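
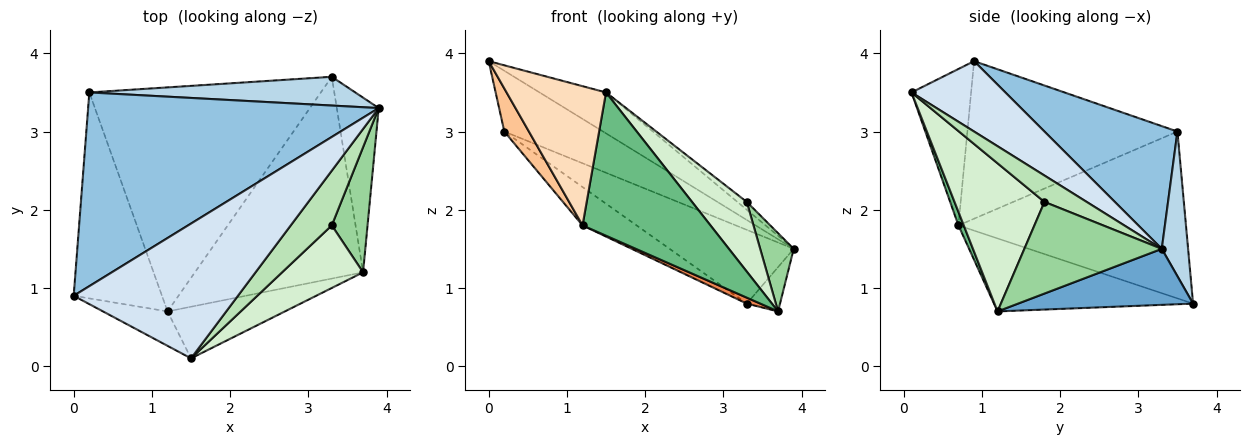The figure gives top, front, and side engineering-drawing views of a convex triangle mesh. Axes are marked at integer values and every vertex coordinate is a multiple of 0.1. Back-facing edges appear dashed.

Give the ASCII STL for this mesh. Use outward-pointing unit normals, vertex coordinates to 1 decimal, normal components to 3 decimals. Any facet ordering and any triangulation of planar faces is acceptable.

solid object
 facet normal 0.791 0.150 -0.592
  outer loop
   vertex 3.3 3.7 0.8
   vertex 3.9 3.3 1.5
   vertex 3.7 1.2 0.7
  endloop
 endfacet
 facet normal 0.374 0.278 0.885
  outer loop
   vertex 0.2 3.5 3.0
   vertex 0.0 0.9 3.9
   vertex 3.9 3.3 1.5
  endloop
 endfacet
 facet normal 0.194 0.914 0.356
  outer loop
   vertex 0.2 3.5 3.0
   vertex 3.9 3.3 1.5
   vertex 3.3 3.7 0.8
  endloop
 endfacet
 facet normal 0.379 0.269 0.885
  outer loop
   vertex 1.5 0.1 3.5
   vertex 3.9 3.3 1.5
   vertex 0.0 0.9 3.9
  endloop
 endfacet
 facet normal -0.398 -0.027 -0.917
  outer loop
   vertex 1.2 0.7 1.8
   vertex 3.3 3.7 0.8
   vertex 3.7 1.2 0.7
  endloop
 endfacet
 facet normal -0.579 0.138 -0.804
  outer loop
   vertex 1.2 0.7 1.8
   vertex 0.2 3.5 3.0
   vertex 3.3 3.7 0.8
  endloop
 endfacet
 facet normal -0.868 -0.102 -0.486
  outer loop
   vertex 1.2 0.7 1.8
   vertex 0.0 0.9 3.9
   vertex 0.2 3.5 3.0
  endloop
 endfacet
 facet normal -0.503 -0.839 -0.207
  outer loop
   vertex 1.2 0.7 1.8
   vertex 1.5 0.1 3.5
   vertex 0.0 0.9 3.9
  endloop
 endfacet
 facet normal 0.039 -0.940 -0.339
  outer loop
   vertex 1.2 0.7 1.8
   vertex 3.7 1.2 0.7
   vertex 1.5 0.1 3.5
  endloop
 endfacet
 facet normal 0.908 -0.222 0.355
  outer loop
   vertex 3.3 1.8 2.1
   vertex 3.7 1.2 0.7
   vertex 3.9 3.3 1.5
  endloop
 endfacet
 facet normal 0.537 0.119 0.835
  outer loop
   vertex 3.3 1.8 2.1
   vertex 3.9 3.3 1.5
   vertex 1.5 0.1 3.5
  endloop
 endfacet
 facet normal 0.774 -0.471 0.423
  outer loop
   vertex 3.3 1.8 2.1
   vertex 1.5 0.1 3.5
   vertex 3.7 1.2 0.7
  endloop
 endfacet
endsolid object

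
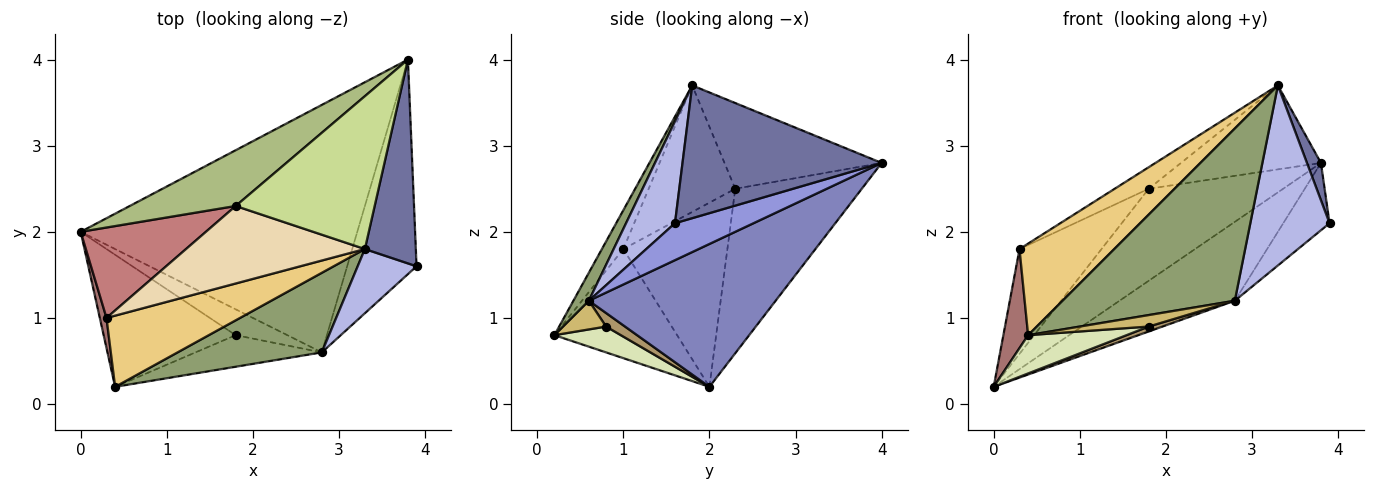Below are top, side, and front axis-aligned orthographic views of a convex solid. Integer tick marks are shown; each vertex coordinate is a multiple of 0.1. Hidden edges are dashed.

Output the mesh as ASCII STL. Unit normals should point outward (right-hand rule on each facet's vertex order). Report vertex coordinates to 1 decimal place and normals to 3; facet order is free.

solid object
 facet normal 0.932 -0.065 0.358
  outer loop
   vertex 3.3 1.8 3.7
   vertex 3.9 1.6 2.1
   vertex 3.8 4.0 2.8
  endloop
 endfacet
 facet normal 0.442 0.272 -0.855
  outer loop
   vertex 2.8 0.6 1.2
   vertex 0.0 2.0 0.2
   vertex 3.8 4.0 2.8
  endloop
 endfacet
 facet normal 0.453 0.267 -0.851
  outer loop
   vertex 2.8 0.6 1.2
   vertex 3.8 4.0 2.8
   vertex 3.9 1.6 2.1
  endloop
 endfacet
 facet normal 0.503 -0.814 0.290
  outer loop
   vertex 2.8 0.6 1.2
   vertex 3.9 1.6 2.1
   vertex 3.3 1.8 3.7
  endloop
 endfacet
 facet normal 0.081 -0.905 0.418
  outer loop
   vertex 2.8 0.6 1.2
   vertex 3.3 1.8 3.7
   vertex 0.4 0.2 0.8
  endloop
 endfacet
 facet normal -0.627 0.666 0.404
  outer loop
   vertex 1.8 2.3 2.5
   vertex 3.8 4.0 2.8
   vertex 0.0 2.0 0.2
  endloop
 endfacet
 facet normal -0.476 0.424 0.771
  outer loop
   vertex 1.8 2.3 2.5
   vertex 3.3 1.8 3.7
   vertex 3.8 4.0 2.8
  endloop
 endfacet
 facet normal 0.185 -0.274 -0.944
  outer loop
   vertex 1.8 0.8 0.9
   vertex 0.4 0.2 0.8
   vertex 0.0 2.0 0.2
  endloop
 endfacet
 facet normal 0.249 -0.181 -0.951
  outer loop
   vertex 1.8 0.8 0.9
   vertex 0.0 2.0 0.2
   vertex 2.8 0.6 1.2
  endloop
 endfacet
 facet normal 0.209 -0.334 -0.919
  outer loop
   vertex 1.8 0.8 0.9
   vertex 2.8 0.6 1.2
   vertex 0.4 0.2 0.8
  endloop
 endfacet
 facet normal -0.175 -0.777 0.604
  outer loop
   vertex 0.3 1.0 1.8
   vertex 0.4 0.2 0.8
   vertex 3.3 1.8 3.7
  endloop
 endfacet
 facet normal -0.563 0.221 0.796
  outer loop
   vertex 0.3 1.0 1.8
   vertex 3.3 1.8 3.7
   vertex 1.8 2.3 2.5
  endloop
 endfacet
 facet normal -0.978 -0.197 0.060
  outer loop
   vertex 0.3 1.0 1.8
   vertex 0.0 2.0 0.2
   vertex 0.4 0.2 0.8
  endloop
 endfacet
 facet normal -0.693 0.546 0.471
  outer loop
   vertex 0.3 1.0 1.8
   vertex 1.8 2.3 2.5
   vertex 0.0 2.0 0.2
  endloop
 endfacet
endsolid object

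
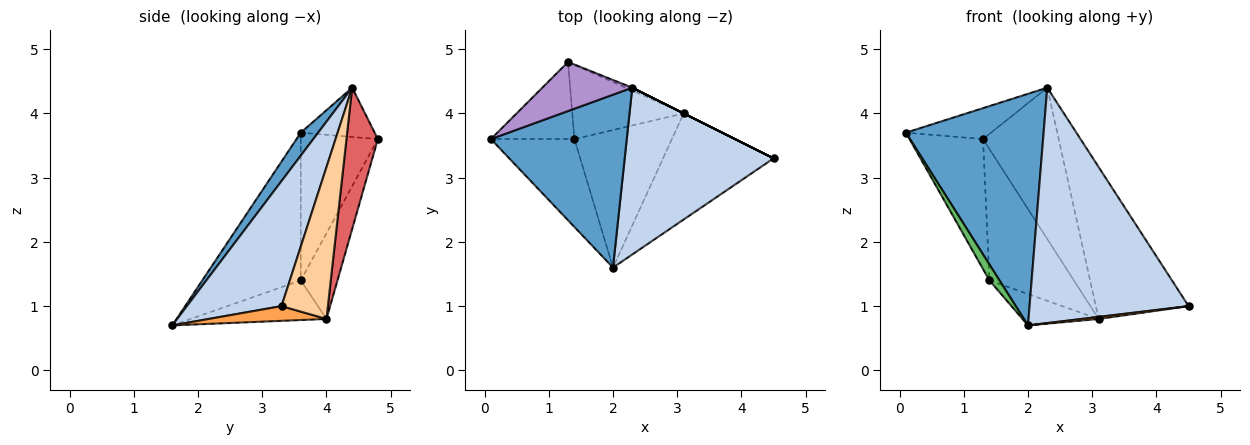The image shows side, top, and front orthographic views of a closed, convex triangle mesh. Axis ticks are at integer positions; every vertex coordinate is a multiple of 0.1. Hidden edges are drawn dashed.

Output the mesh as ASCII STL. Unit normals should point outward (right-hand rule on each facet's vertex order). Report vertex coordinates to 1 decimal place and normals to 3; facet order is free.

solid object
 facet normal 0.101 -0.797 0.595
  outer loop
   vertex 2.3 4.4 4.4
   vertex 0.1 3.6 3.7
   vertex 2.0 1.6 0.7
  endloop
 endfacet
 facet normal 0.437 -0.734 0.520
  outer loop
   vertex 2.3 4.4 4.4
   vertex 2.0 1.6 0.7
   vertex 4.5 3.3 1.0
  endloop
 endfacet
 facet normal 0.132 -0.019 -0.991
  outer loop
   vertex 3.1 4.0 0.8
   vertex 4.5 3.3 1.0
   vertex 2.0 1.6 0.7
  endloop
 endfacet
 facet normal 0.447 0.894 0.000
  outer loop
   vertex 3.1 4.0 0.8
   vertex 2.3 4.4 4.4
   vertex 4.5 3.3 1.0
  endloop
 endfacet
 facet normal -0.867 -0.089 -0.490
  outer loop
   vertex 1.4 3.6 1.4
   vertex 2.0 1.6 0.7
   vertex 0.1 3.6 3.7
  endloop
 endfacet
 facet normal -0.369 0.207 -0.906
  outer loop
   vertex 1.4 3.6 1.4
   vertex 3.1 4.0 0.8
   vertex 2.0 1.6 0.7
  endloop
 endfacet
 facet normal 0.383 0.923 -0.017
  outer loop
   vertex 1.3 4.8 3.6
   vertex 2.3 4.4 4.4
   vertex 3.1 4.0 0.8
  endloop
 endfacet
 facet normal -0.354 0.814 -0.460
  outer loop
   vertex 1.3 4.8 3.6
   vertex 3.1 4.0 0.8
   vertex 1.4 3.6 1.4
  endloop
 endfacet
 facet normal -0.420 0.484 0.767
  outer loop
   vertex 1.3 4.8 3.6
   vertex 0.1 3.6 3.7
   vertex 2.3 4.4 4.4
  endloop
 endfacet
 facet normal -0.670 0.638 -0.379
  outer loop
   vertex 1.3 4.8 3.6
   vertex 1.4 3.6 1.4
   vertex 0.1 3.6 3.7
  endloop
 endfacet
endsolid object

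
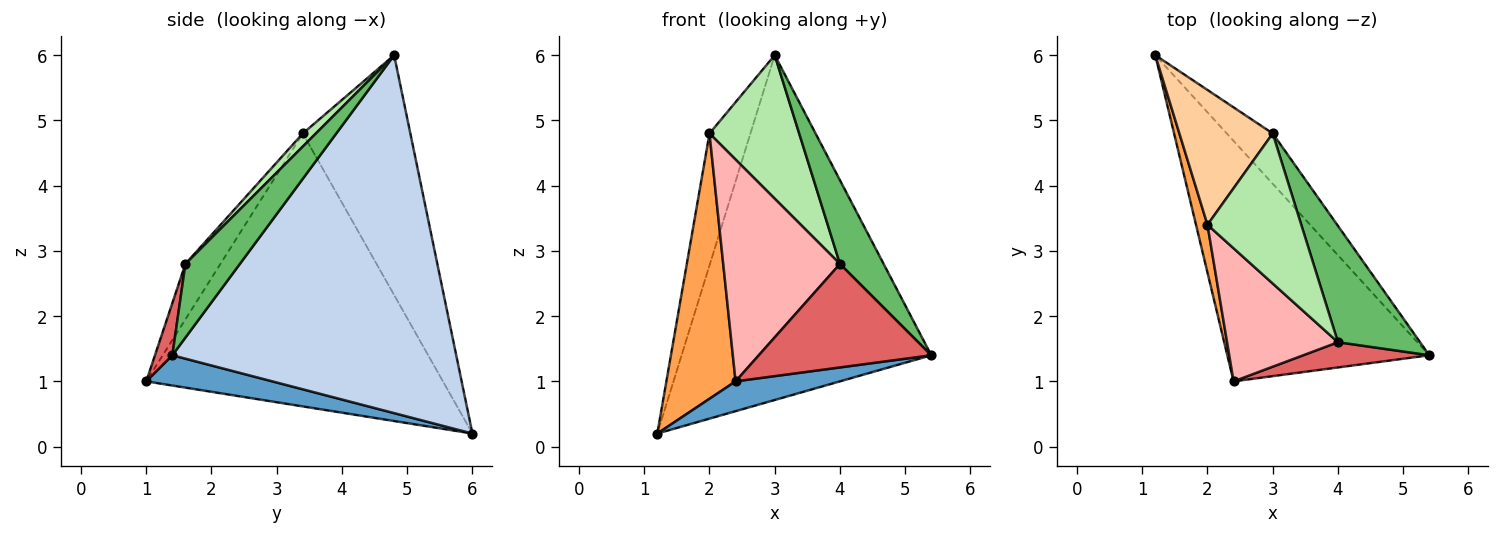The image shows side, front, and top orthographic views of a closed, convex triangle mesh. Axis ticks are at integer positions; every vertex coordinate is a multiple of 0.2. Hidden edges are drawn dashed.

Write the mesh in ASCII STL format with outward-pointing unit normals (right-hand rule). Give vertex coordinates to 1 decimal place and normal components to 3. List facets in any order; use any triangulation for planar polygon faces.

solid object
 facet normal 0.147 -0.122 -0.982
  outer loop
   vertex 2.4 1.0 1.0
   vertex 1.2 6.0 0.2
   vertex 5.4 1.4 1.4
  endloop
 endfacet
 facet normal 0.747 0.657 -0.096
  outer loop
   vertex 3.0 4.8 6.0
   vertex 5.4 1.4 1.4
   vertex 1.2 6.0 0.2
  endloop
 endfacet
 facet normal -0.973 -0.227 0.041
  outer loop
   vertex 2.0 3.4 4.8
   vertex 1.2 6.0 0.2
   vertex 2.4 1.0 1.0
  endloop
 endfacet
 facet normal -0.878 0.334 0.342
  outer loop
   vertex 2.0 3.4 4.8
   vertex 3.0 4.8 6.0
   vertex 1.2 6.0 0.2
  endloop
 endfacet
 facet normal 0.589 -0.472 0.656
  outer loop
   vertex 4.0 1.6 2.8
   vertex 5.4 1.4 1.4
   vertex 3.0 4.8 6.0
  endloop
 endfacet
 facet normal 0.100 -0.688 0.719
  outer loop
   vertex 4.0 1.6 2.8
   vertex 3.0 4.8 6.0
   vertex 2.0 3.4 4.8
  endloop
 endfacet
 facet normal 0.098 -0.967 0.236
  outer loop
   vertex 4.0 1.6 2.8
   vertex 2.4 1.0 1.0
   vertex 5.4 1.4 1.4
  endloop
 endfacet
 facet normal -0.249 -0.830 0.498
  outer loop
   vertex 4.0 1.6 2.8
   vertex 2.0 3.4 4.8
   vertex 2.4 1.0 1.0
  endloop
 endfacet
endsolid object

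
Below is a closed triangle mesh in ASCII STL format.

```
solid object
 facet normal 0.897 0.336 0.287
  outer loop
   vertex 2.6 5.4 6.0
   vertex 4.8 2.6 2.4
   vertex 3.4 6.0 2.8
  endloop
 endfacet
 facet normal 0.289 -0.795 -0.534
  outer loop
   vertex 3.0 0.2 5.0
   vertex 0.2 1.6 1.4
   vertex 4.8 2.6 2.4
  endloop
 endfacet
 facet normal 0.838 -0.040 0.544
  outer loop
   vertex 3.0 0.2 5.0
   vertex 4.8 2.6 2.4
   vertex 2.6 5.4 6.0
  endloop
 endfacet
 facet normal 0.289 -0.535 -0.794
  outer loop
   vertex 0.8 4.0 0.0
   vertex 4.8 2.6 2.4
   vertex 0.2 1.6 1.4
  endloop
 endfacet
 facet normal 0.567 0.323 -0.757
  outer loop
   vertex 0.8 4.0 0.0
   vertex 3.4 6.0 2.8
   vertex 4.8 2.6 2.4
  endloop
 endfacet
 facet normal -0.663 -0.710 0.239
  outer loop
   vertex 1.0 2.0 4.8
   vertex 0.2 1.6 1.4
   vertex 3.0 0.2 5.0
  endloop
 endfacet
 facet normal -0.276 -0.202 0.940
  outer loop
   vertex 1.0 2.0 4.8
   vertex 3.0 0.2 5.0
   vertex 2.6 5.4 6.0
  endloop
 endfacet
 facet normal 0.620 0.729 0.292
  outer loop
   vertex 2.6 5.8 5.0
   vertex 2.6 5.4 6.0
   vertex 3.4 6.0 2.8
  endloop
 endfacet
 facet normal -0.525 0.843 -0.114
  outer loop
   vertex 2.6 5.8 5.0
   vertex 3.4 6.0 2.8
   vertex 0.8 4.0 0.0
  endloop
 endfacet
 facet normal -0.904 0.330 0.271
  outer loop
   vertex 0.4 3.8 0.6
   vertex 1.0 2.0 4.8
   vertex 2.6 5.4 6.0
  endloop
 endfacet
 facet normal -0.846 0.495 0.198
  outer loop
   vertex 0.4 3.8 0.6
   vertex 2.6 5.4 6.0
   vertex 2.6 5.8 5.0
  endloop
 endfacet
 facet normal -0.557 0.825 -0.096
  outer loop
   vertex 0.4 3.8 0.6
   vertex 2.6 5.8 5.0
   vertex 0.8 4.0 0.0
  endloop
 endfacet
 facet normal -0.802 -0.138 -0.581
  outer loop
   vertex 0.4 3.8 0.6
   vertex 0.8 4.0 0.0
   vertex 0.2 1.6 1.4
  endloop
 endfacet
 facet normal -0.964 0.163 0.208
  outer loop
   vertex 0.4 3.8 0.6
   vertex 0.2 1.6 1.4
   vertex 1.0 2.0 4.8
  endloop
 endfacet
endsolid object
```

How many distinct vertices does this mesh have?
9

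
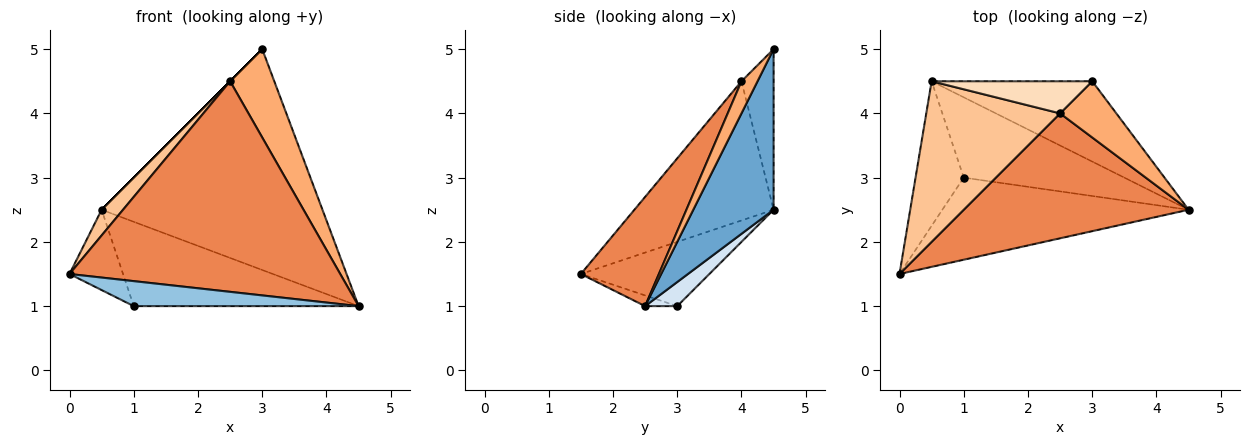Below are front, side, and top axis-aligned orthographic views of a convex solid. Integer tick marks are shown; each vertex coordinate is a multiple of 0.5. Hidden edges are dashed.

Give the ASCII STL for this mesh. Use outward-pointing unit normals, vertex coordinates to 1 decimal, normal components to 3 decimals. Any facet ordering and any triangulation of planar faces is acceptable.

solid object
 facet normal 0.323 0.889 -0.323
  outer loop
   vertex 3.0 4.5 5.0
   vertex 4.5 2.5 1.0
   vertex 0.5 4.5 2.5
  endloop
 endfacet
 facet normal -0.042 -0.291 -0.956
  outer loop
   vertex 1.0 3.0 1.0
   vertex 4.5 2.5 1.0
   vertex 0.0 1.5 1.5
  endloop
 endfacet
 facet normal -0.759 0.316 -0.569
  outer loop
   vertex 1.0 3.0 1.0
   vertex 0.0 1.5 1.5
   vertex 0.5 4.5 2.5
  endloop
 endfacet
 facet normal 0.103 0.720 -0.686
  outer loop
   vertex 1.0 3.0 1.0
   vertex 0.5 4.5 2.5
   vertex 4.5 2.5 1.0
  endloop
 endfacet
 facet normal 0.241 -0.835 0.495
  outer loop
   vertex 2.5 4.0 4.5
   vertex 0.0 1.5 1.5
   vertex 4.5 2.5 1.0
  endloop
 endfacet
 facet normal 0.293 -0.807 0.513
  outer loop
   vertex 2.5 4.0 4.5
   vertex 4.5 2.5 1.0
   vertex 3.0 4.5 5.0
  endloop
 endfacet
 facet normal -0.716 -0.110 0.689
  outer loop
   vertex 2.5 4.0 4.5
   vertex 0.5 4.5 2.5
   vertex 0.0 1.5 1.5
  endloop
 endfacet
 facet normal -0.707 0.000 0.707
  outer loop
   vertex 2.5 4.0 4.5
   vertex 3.0 4.5 5.0
   vertex 0.5 4.5 2.5
  endloop
 endfacet
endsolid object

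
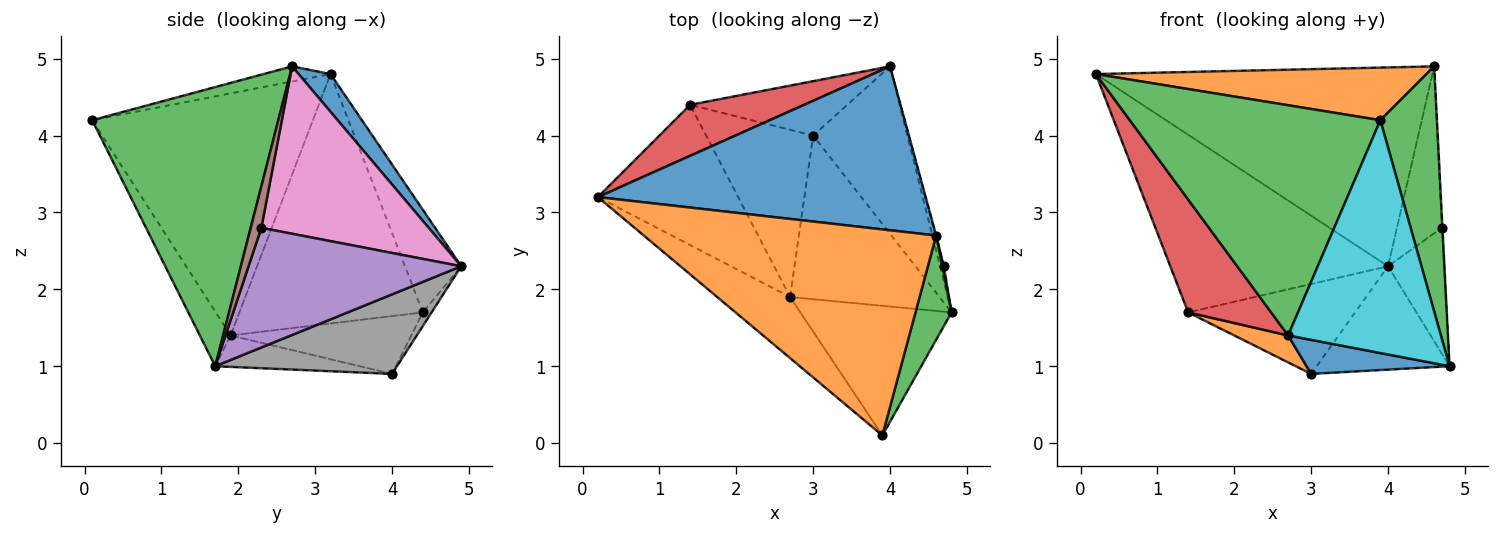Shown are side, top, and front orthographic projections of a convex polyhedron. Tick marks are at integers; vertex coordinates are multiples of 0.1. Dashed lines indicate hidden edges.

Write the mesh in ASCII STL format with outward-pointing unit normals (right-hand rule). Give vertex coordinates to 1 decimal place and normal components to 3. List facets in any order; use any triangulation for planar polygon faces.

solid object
 facet normal 0.073 0.770 0.634
  outer loop
   vertex 4.6 2.7 4.9
   vertex 4.0 4.9 2.3
   vertex 0.2 3.2 4.8
  endloop
 endfacet
 facet normal -0.050 -0.247 0.968
  outer loop
   vertex 3.9 0.1 4.2
   vertex 4.6 2.7 4.9
   vertex 0.2 3.2 4.8
  endloop
 endfacet
 facet normal 0.950 -0.289 0.123
  outer loop
   vertex 3.9 0.1 4.2
   vertex 4.8 1.7 1.0
   vertex 4.6 2.7 4.9
  endloop
 endfacet
 facet normal -0.241 0.933 0.268
  outer loop
   vertex 1.4 4.4 1.7
   vertex 0.2 3.2 4.8
   vertex 4.0 4.9 2.3
  endloop
 endfacet
 facet normal 0.967 0.254 -0.031
  outer loop
   vertex 4.7 2.3 2.8
   vertex 4.8 1.7 1.0
   vertex 4.0 4.9 2.3
  endloop
 endfacet
 facet normal 0.998 0.055 0.037
  outer loop
   vertex 4.7 2.3 2.8
   vertex 4.6 2.7 4.9
   vertex 4.8 1.7 1.0
  endloop
 endfacet
 facet normal 0.966 0.259 -0.003
  outer loop
   vertex 4.7 2.3 2.8
   vertex 4.0 4.9 2.3
   vertex 4.6 2.7 4.9
  endloop
 endfacet
 facet normal 0.584 0.427 -0.691
  outer loop
   vertex 3.0 4.0 0.9
   vertex 4.0 4.9 2.3
   vertex 4.8 1.7 1.0
  endloop
 endfacet
 facet normal -0.045 0.855 -0.517
  outer loop
   vertex 3.0 4.0 0.9
   vertex 1.4 4.4 1.7
   vertex 4.0 4.9 2.3
  endloop
 endfacet
 facet normal -0.173 -0.861 -0.479
  outer loop
   vertex 2.7 1.9 1.4
   vertex 4.8 1.7 1.0
   vertex 3.9 0.1 4.2
  endloop
 endfacet
 facet normal -0.202 -0.200 -0.959
  outer loop
   vertex 2.7 1.9 1.4
   vertex 3.0 4.0 0.9
   vertex 4.8 1.7 1.0
  endloop
 endfacet
 facet normal -0.471 -0.140 -0.871
  outer loop
   vertex 2.7 1.9 1.4
   vertex 1.4 4.4 1.7
   vertex 3.0 4.0 0.9
  endloop
 endfacet
 facet normal -0.648 -0.736 -0.195
  outer loop
   vertex 2.7 1.9 1.4
   vertex 3.9 0.1 4.2
   vertex 0.2 3.2 4.8
  endloop
 endfacet
 facet normal -0.811 -0.367 -0.456
  outer loop
   vertex 2.7 1.9 1.4
   vertex 0.2 3.2 4.8
   vertex 1.4 4.4 1.7
  endloop
 endfacet
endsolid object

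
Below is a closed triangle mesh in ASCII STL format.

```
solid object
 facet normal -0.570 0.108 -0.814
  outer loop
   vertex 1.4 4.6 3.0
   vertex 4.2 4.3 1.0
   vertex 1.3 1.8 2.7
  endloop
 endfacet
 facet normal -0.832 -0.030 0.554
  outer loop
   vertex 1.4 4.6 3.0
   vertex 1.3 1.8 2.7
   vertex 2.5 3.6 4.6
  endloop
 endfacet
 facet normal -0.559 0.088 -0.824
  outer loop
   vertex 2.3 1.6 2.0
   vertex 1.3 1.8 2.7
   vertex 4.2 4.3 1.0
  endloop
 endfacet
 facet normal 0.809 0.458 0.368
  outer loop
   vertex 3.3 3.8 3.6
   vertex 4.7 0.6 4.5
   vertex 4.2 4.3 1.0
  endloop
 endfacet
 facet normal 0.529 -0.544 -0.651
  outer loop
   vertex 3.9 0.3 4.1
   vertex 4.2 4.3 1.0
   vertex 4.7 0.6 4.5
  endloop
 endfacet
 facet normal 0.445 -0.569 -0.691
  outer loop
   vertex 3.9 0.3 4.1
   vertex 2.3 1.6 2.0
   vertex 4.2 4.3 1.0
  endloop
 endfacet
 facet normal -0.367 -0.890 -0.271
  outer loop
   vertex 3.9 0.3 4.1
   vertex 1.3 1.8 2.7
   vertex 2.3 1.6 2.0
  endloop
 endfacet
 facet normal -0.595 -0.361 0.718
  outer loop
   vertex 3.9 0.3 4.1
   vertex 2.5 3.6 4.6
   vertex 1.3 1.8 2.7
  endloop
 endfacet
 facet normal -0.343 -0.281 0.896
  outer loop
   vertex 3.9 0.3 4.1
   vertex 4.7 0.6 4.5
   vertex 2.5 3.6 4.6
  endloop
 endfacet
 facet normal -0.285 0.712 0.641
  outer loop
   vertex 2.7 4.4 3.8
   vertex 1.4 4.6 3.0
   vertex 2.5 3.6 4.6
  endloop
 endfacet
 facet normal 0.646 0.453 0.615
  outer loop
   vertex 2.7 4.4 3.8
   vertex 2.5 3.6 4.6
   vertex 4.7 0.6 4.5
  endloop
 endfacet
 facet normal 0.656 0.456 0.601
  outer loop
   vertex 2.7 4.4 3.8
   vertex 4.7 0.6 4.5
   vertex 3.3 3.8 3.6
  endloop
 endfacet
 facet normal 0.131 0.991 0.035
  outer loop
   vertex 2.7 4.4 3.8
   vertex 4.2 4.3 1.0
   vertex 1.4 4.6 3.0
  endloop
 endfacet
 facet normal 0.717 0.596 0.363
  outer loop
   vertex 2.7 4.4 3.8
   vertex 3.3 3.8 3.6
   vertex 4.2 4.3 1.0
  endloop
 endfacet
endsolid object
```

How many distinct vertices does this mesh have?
9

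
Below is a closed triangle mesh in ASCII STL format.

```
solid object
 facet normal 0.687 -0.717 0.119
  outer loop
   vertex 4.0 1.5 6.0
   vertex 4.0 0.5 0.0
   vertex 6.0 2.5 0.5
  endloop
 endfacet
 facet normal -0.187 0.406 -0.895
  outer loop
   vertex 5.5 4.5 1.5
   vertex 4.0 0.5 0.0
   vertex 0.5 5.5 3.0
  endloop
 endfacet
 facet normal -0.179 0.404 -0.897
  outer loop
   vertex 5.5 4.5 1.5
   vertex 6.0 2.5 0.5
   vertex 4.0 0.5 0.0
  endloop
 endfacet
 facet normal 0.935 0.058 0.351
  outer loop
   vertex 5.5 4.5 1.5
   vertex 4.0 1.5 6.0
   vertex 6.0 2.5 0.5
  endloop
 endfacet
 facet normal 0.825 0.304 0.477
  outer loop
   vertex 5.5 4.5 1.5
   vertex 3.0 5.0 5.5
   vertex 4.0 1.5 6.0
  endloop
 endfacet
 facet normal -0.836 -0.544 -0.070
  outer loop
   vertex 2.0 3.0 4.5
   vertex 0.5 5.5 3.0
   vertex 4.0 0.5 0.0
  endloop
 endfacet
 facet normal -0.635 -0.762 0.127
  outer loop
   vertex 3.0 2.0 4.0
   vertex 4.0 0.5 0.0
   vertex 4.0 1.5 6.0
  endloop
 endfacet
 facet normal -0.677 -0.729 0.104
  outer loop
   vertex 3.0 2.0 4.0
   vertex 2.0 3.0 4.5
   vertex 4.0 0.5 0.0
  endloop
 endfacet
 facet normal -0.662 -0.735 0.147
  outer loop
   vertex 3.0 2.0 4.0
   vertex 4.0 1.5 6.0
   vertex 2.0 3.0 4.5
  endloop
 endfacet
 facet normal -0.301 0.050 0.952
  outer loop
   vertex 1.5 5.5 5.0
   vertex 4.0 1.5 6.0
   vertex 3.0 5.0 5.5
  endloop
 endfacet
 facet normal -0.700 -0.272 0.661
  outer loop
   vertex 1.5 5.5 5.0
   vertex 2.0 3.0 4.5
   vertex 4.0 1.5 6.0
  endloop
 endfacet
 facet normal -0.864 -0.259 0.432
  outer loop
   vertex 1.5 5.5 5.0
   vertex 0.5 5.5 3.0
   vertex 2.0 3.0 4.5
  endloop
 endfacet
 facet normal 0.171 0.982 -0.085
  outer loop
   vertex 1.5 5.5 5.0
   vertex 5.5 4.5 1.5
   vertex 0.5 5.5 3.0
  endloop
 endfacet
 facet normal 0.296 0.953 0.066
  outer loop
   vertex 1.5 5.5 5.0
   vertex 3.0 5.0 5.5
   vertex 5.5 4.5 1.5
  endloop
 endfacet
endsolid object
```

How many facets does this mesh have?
14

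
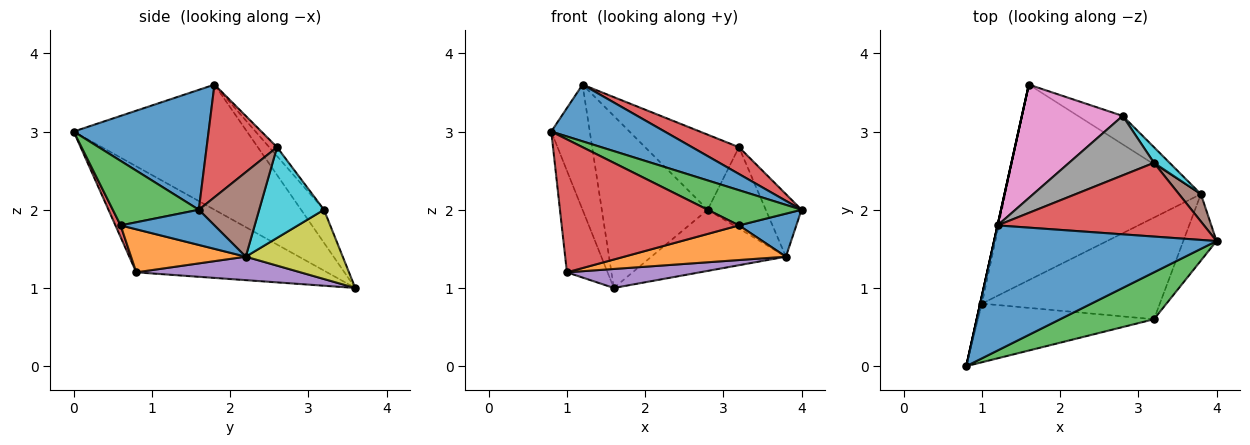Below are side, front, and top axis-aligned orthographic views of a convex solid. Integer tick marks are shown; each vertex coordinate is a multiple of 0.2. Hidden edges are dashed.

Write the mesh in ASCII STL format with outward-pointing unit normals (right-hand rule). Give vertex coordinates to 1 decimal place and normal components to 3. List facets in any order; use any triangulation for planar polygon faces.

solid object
 facet normal 0.441 -0.370 0.818
  outer loop
   vertex 1.2 1.8 3.6
   vertex 0.8 0.0 3.0
   vertex 4.0 1.6 2.0
  endloop
 endfacet
 facet normal -0.976 0.217 0.000
  outer loop
   vertex 1.2 1.8 3.6
   vertex 1.6 3.6 1.0
   vertex 0.8 0.0 3.0
  endloop
 endfacet
 facet normal -0.978 0.208 -0.016
  outer loop
   vertex 1.0 0.8 1.2
   vertex 0.8 0.0 3.0
   vertex 1.6 3.6 1.0
  endloop
 endfacet
 facet normal 0.456 -0.304 0.836
  outer loop
   vertex 3.2 2.6 2.8
   vertex 1.2 1.8 3.6
   vertex 4.0 1.6 2.0
  endloop
 endfacet
 facet normal 0.119 -0.096 -0.988
  outer loop
   vertex 3.8 2.2 1.4
   vertex 1.0 0.8 1.2
   vertex 1.6 3.6 1.0
  endloop
 endfacet
 facet normal 0.840 0.498 0.218
  outer loop
   vertex 3.8 2.2 1.4
   vertex 3.2 2.6 2.8
   vertex 4.0 1.6 2.0
  endloop
 endfacet
 facet normal -0.177 0.822 0.542
  outer loop
   vertex 2.8 3.2 2.0
   vertex 1.6 3.6 1.0
   vertex 1.2 1.8 3.6
  endloop
 endfacet
 facet normal -0.065 0.782 0.619
  outer loop
   vertex 2.8 3.2 2.0
   vertex 1.2 1.8 3.6
   vertex 3.2 2.6 2.8
  endloop
 endfacet
 facet normal 0.547 0.759 -0.353
  outer loop
   vertex 2.8 3.2 2.0
   vertex 3.8 2.2 1.4
   vertex 1.6 3.6 1.0
  endloop
 endfacet
 facet normal 0.739 0.662 0.127
  outer loop
   vertex 2.8 3.2 2.0
   vertex 3.2 2.6 2.8
   vertex 3.8 2.2 1.4
  endloop
 endfacet
 facet normal 0.664 -0.406 -0.627
  outer loop
   vertex 3.2 0.6 1.8
   vertex 3.8 2.2 1.4
   vertex 4.0 1.6 2.0
  endloop
 endfacet
 facet normal 0.223 -0.314 -0.923
  outer loop
   vertex 3.2 0.6 1.8
   vertex 1.0 0.8 1.2
   vertex 3.8 2.2 1.4
  endloop
 endfacet
 facet normal 0.482 -0.526 0.701
  outer loop
   vertex 3.2 0.6 1.8
   vertex 4.0 1.6 2.0
   vertex 0.8 0.0 3.0
  endloop
 endfacet
 facet normal 0.027 -0.915 -0.403
  outer loop
   vertex 3.2 0.6 1.8
   vertex 0.8 0.0 3.0
   vertex 1.0 0.8 1.2
  endloop
 endfacet
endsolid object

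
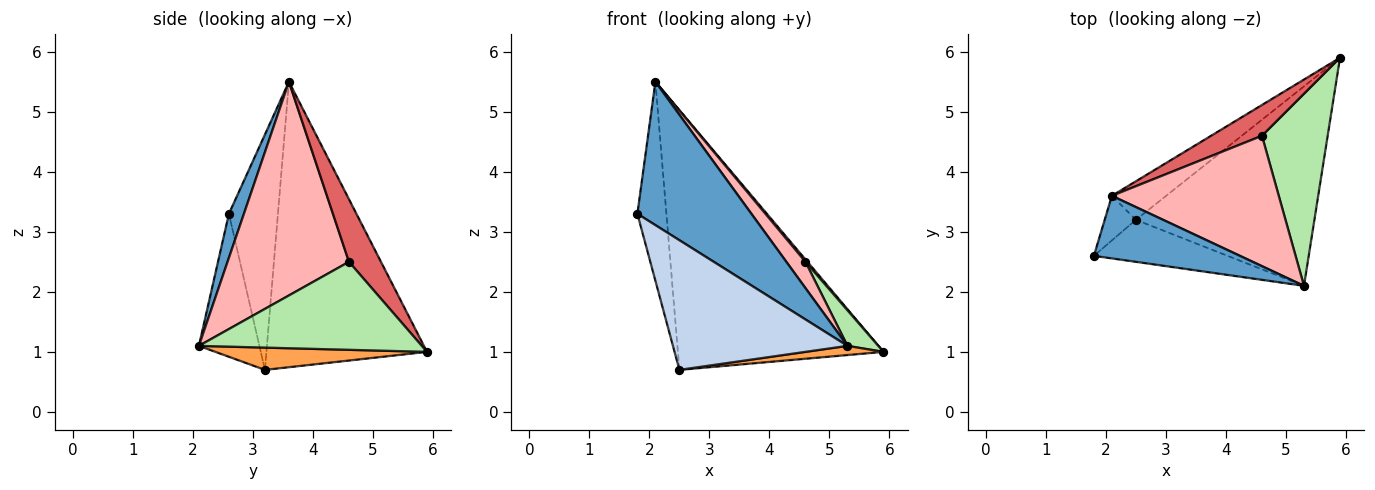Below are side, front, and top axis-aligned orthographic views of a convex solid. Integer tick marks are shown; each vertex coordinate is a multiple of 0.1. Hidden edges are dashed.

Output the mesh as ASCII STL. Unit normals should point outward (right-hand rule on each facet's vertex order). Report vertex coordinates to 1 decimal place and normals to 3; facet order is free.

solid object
 facet normal 0.120 -0.910 0.397
  outer loop
   vertex 2.1 3.6 5.5
   vertex 1.8 2.6 3.3
   vertex 5.3 2.1 1.1
  endloop
 endfacet
 facet normal -0.313 -0.903 -0.293
  outer loop
   vertex 2.5 3.2 0.7
   vertex 5.3 2.1 1.1
   vertex 1.8 2.6 3.3
  endloop
 endfacet
 facet normal 0.124 -0.046 -0.991
  outer loop
   vertex 2.5 3.2 0.7
   vertex 5.9 5.9 1.0
   vertex 5.3 2.1 1.1
  endloop
 endfacet
 facet normal -0.855 0.506 -0.113
  outer loop
   vertex 2.5 3.2 0.7
   vertex 1.8 2.6 3.3
   vertex 2.1 3.6 5.5
  endloop
 endfacet
 facet normal -0.611 0.783 -0.116
  outer loop
   vertex 2.5 3.2 0.7
   vertex 2.1 3.6 5.5
   vertex 5.9 5.9 1.0
  endloop
 endfacet
 facet normal 0.796 -0.110 0.595
  outer loop
   vertex 4.6 4.6 2.5
   vertex 5.3 2.1 1.1
   vertex 5.9 5.9 1.0
  endloop
 endfacet
 facet normal 0.775 -0.048 0.630
  outer loop
   vertex 4.6 4.6 2.5
   vertex 5.9 5.9 1.0
   vertex 2.1 3.6 5.5
  endloop
 endfacet
 facet normal 0.782 -0.123 0.611
  outer loop
   vertex 4.6 4.6 2.5
   vertex 2.1 3.6 5.5
   vertex 5.3 2.1 1.1
  endloop
 endfacet
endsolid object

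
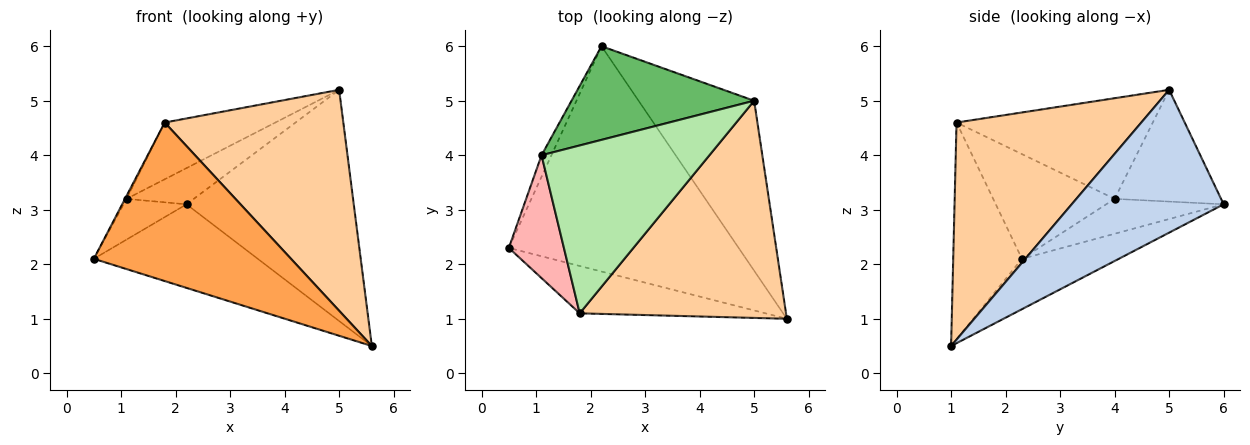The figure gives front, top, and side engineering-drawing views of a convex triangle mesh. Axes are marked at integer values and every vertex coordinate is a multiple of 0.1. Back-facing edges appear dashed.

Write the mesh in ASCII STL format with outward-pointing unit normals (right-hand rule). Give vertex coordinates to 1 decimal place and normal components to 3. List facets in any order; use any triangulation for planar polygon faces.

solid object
 facet normal -0.201 0.341 -0.918
  outer loop
   vertex 2.2 6.0 3.1
   vertex 5.6 1.0 0.5
   vertex 0.5 2.3 2.1
  endloop
 endfacet
 facet normal 0.591 0.650 -0.478
  outer loop
   vertex 5.0 5.0 5.2
   vertex 5.6 1.0 0.5
   vertex 2.2 6.0 3.1
  endloop
 endfacet
 facet normal -0.317 -0.909 -0.271
  outer loop
   vertex 1.8 1.1 4.6
   vertex 0.5 2.3 2.1
   vertex 5.6 1.0 0.5
  endloop
 endfacet
 facet normal 0.594 -0.574 0.564
  outer loop
   vertex 1.8 1.1 4.6
   vertex 5.6 1.0 0.5
   vertex 5.0 5.0 5.2
  endloop
 endfacet
 facet normal -0.496 0.313 0.810
  outer loop
   vertex 1.1 4.0 3.2
   vertex 5.0 5.0 5.2
   vertex 2.2 6.0 3.1
  endloop
 endfacet
 facet normal -0.494 0.278 0.824
  outer loop
   vertex 1.1 4.0 3.2
   vertex 1.8 1.1 4.6
   vertex 5.0 5.0 5.2
  endloop
 endfacet
 facet normal -0.855 0.458 -0.242
  outer loop
   vertex 1.1 4.0 3.2
   vertex 2.2 6.0 3.1
   vertex 0.5 2.3 2.1
  endloop
 endfacet
 facet normal -0.885 0.011 0.466
  outer loop
   vertex 1.1 4.0 3.2
   vertex 0.5 2.3 2.1
   vertex 1.8 1.1 4.6
  endloop
 endfacet
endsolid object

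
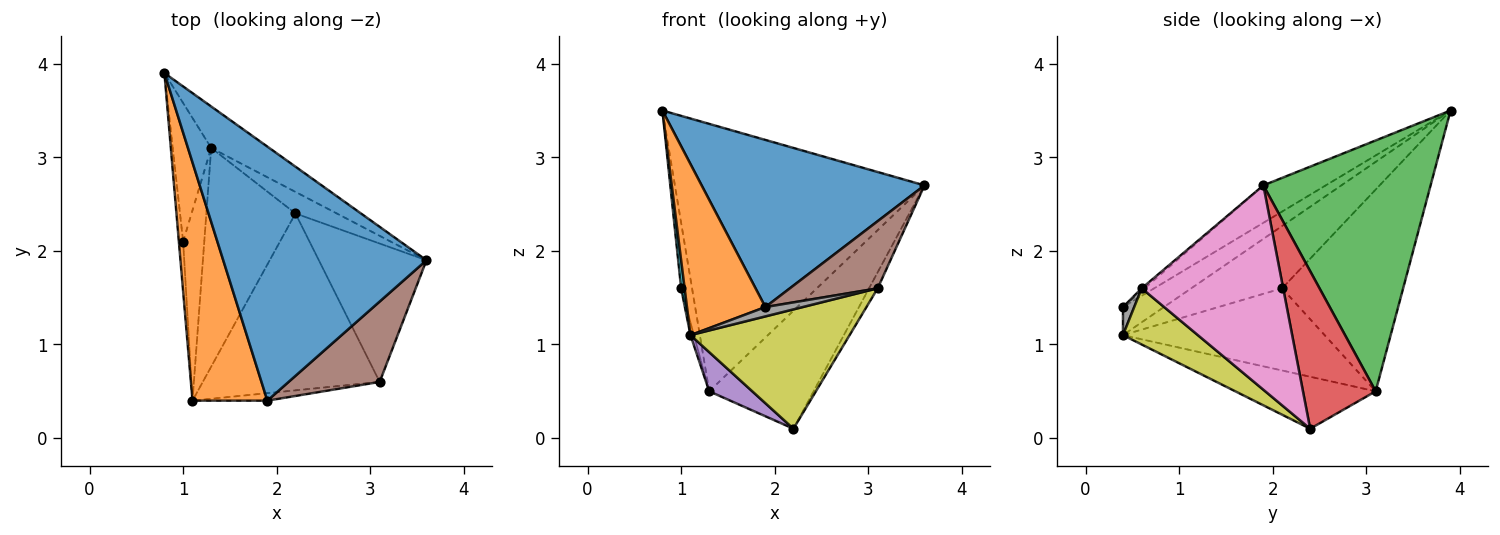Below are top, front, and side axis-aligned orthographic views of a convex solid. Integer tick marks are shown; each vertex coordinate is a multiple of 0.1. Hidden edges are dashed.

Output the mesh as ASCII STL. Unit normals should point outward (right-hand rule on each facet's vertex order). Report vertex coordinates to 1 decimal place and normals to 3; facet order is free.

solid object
 facet normal -0.152 -0.543 0.826
  outer loop
   vertex 1.9 0.4 1.4
   vertex 3.6 1.9 2.7
   vertex 0.8 3.9 3.5
  endloop
 endfacet
 facet normal -0.291 -0.558 0.777
  outer loop
   vertex 1.1 0.4 1.1
   vertex 1.9 0.4 1.4
   vertex 0.8 3.9 3.5
  endloop
 endfacet
 facet normal 0.552 0.824 -0.128
  outer loop
   vertex 1.3 3.1 0.5
   vertex 0.8 3.9 3.5
   vertex 3.6 1.9 2.7
  endloop
 endfacet
 facet normal 0.565 0.811 -0.148
  outer loop
   vertex 1.3 3.1 0.5
   vertex 3.6 1.9 2.7
   vertex 2.2 2.4 0.1
  endloop
 endfacet
 facet normal -0.498 -0.153 -0.854
  outer loop
   vertex 1.3 3.1 0.5
   vertex 2.2 2.4 0.1
   vertex 1.1 0.4 1.1
  endloop
 endfacet
 facet normal -0.021 -0.641 0.767
  outer loop
   vertex 3.1 0.6 1.6
   vertex 3.6 1.9 2.7
   vertex 1.9 0.4 1.4
  endloop
 endfacet
 facet normal 0.883 0.054 -0.465
  outer loop
   vertex 3.1 0.6 1.6
   vertex 2.2 2.4 0.1
   vertex 3.6 1.9 2.7
  endloop
 endfacet
 facet normal 0.228 -0.760 -0.608
  outer loop
   vertex 3.1 0.6 1.6
   vertex 1.9 0.4 1.4
   vertex 1.1 0.4 1.1
  endloop
 endfacet
 facet normal 0.255 -0.541 -0.802
  outer loop
   vertex 3.1 0.6 1.6
   vertex 1.1 0.4 1.1
   vertex 2.2 2.4 0.1
  endloop
 endfacet
 facet normal -0.997 -0.039 -0.068
  outer loop
   vertex 1.0 2.1 1.6
   vertex 1.1 0.4 1.1
   vertex 0.8 3.9 3.5
  endloop
 endfacet
 facet normal -0.978 0.088 -0.187
  outer loop
   vertex 1.0 2.1 1.6
   vertex 0.8 3.9 3.5
   vertex 1.3 3.1 0.5
  endloop
 endfacet
 facet normal -0.968 0.016 -0.249
  outer loop
   vertex 1.0 2.1 1.6
   vertex 1.3 3.1 0.5
   vertex 1.1 0.4 1.1
  endloop
 endfacet
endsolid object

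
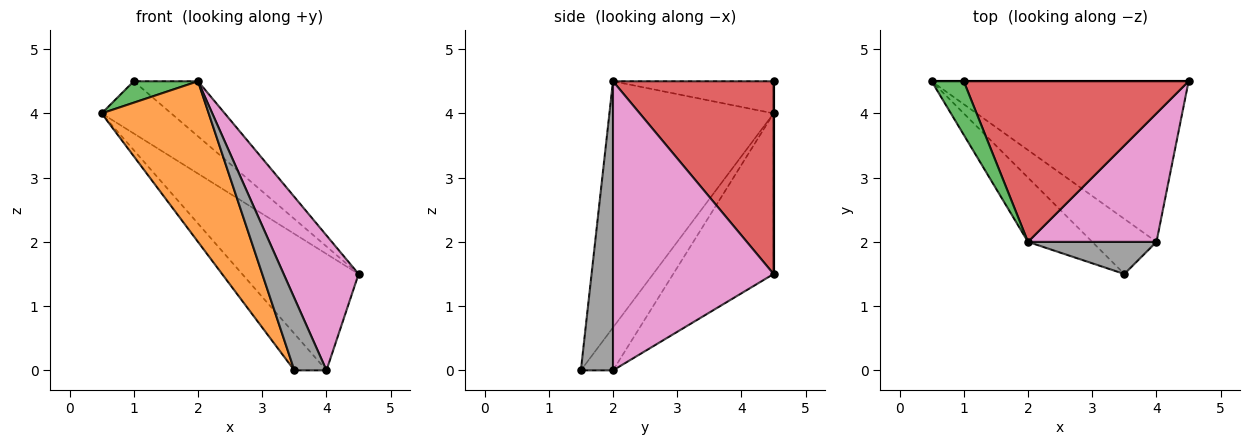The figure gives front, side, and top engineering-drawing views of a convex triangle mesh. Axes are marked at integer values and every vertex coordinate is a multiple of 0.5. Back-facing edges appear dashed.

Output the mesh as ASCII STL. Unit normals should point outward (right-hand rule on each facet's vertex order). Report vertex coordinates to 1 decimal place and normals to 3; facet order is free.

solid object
 facet normal 0.000 1.000 0.000
  outer loop
   vertex 1.0 4.5 4.5
   vertex 4.5 4.5 1.5
   vertex 0.5 4.5 4.0
  endloop
 endfacet
 facet normal -0.818 -0.534 -0.213
  outer loop
   vertex 2.0 2.0 4.5
   vertex 0.5 4.5 4.0
   vertex 3.5 1.5 0.0
  endloop
 endfacet
 facet normal -0.680 -0.272 0.680
  outer loop
   vertex 2.0 2.0 4.5
   vertex 1.0 4.5 4.5
   vertex 0.5 4.5 4.0
  endloop
 endfacet
 facet normal 0.630 0.252 0.735
  outer loop
   vertex 2.0 2.0 4.5
   vertex 4.5 4.5 1.5
   vertex 1.0 4.5 4.5
  endloop
 endfacet
 facet normal -0.451 0.524 -0.722
  outer loop
   vertex 4.0 2.0 0.0
   vertex 0.5 4.5 4.0
   vertex 4.5 4.5 1.5
  endloop
 endfacet
 facet normal -0.485 0.485 -0.728
  outer loop
   vertex 4.0 2.0 0.0
   vertex 3.5 1.5 0.0
   vertex 0.5 4.5 4.0
  endloop
 endfacet
 facet normal 0.841 -0.392 0.374
  outer loop
   vertex 4.0 2.0 0.0
   vertex 4.5 4.5 1.5
   vertex 2.0 2.0 4.5
  endloop
 endfacet
 facet normal 0.675 -0.675 0.300
  outer loop
   vertex 4.0 2.0 0.0
   vertex 2.0 2.0 4.5
   vertex 3.5 1.5 0.0
  endloop
 endfacet
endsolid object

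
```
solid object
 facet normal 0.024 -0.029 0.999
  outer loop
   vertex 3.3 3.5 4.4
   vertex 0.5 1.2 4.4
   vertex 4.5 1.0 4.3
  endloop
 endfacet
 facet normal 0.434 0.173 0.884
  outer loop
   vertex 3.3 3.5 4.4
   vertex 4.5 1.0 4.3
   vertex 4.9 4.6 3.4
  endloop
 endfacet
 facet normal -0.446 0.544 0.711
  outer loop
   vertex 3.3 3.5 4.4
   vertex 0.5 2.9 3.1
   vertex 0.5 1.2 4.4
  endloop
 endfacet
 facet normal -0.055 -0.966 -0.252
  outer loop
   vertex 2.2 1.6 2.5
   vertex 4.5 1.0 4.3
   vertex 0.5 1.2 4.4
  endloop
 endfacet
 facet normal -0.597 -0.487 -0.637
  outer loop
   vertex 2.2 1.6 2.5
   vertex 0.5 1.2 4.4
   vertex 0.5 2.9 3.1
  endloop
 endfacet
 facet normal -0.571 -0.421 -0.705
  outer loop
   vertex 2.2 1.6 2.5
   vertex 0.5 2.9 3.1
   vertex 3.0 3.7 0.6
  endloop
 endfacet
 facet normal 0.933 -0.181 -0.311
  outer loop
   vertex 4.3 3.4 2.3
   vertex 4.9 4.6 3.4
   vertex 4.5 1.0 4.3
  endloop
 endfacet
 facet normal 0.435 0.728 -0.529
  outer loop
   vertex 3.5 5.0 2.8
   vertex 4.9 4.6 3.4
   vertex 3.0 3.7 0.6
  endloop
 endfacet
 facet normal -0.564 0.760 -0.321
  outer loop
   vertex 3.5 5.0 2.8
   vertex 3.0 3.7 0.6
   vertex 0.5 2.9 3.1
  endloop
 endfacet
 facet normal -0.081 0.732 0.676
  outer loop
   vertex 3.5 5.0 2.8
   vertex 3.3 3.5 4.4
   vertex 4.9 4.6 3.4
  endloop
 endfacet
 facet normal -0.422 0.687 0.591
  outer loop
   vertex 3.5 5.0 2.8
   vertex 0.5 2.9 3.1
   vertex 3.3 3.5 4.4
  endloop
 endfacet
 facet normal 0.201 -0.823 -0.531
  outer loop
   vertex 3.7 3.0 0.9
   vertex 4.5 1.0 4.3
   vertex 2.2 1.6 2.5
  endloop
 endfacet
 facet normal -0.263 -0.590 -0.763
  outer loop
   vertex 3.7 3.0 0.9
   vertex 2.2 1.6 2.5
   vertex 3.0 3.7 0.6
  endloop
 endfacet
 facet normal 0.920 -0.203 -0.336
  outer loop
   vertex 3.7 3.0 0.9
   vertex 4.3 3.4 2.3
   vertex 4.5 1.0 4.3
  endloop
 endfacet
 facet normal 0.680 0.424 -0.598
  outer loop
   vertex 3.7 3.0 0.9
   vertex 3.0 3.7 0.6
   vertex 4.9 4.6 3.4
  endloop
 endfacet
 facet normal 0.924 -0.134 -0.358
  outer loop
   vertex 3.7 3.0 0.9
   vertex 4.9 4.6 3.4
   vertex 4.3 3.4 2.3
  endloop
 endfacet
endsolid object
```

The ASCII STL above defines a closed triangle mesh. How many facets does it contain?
16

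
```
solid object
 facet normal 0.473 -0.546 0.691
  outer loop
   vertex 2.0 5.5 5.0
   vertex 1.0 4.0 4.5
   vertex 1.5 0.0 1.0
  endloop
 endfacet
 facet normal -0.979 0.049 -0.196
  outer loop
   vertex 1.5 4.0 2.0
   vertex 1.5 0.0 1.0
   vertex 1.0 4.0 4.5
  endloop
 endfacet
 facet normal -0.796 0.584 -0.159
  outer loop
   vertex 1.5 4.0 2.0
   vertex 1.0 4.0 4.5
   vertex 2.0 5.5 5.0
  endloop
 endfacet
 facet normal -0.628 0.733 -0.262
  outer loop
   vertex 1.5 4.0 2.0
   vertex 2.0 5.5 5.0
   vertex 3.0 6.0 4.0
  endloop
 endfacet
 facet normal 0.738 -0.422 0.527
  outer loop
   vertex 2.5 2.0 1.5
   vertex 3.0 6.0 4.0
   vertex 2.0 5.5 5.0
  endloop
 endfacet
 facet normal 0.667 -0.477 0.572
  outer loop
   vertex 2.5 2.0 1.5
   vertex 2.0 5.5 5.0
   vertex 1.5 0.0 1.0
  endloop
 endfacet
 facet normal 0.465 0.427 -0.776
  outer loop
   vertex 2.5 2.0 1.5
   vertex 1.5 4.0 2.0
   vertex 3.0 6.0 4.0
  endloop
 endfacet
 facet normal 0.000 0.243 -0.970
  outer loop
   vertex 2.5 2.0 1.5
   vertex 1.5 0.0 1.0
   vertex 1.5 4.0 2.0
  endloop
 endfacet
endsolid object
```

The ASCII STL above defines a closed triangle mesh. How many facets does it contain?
8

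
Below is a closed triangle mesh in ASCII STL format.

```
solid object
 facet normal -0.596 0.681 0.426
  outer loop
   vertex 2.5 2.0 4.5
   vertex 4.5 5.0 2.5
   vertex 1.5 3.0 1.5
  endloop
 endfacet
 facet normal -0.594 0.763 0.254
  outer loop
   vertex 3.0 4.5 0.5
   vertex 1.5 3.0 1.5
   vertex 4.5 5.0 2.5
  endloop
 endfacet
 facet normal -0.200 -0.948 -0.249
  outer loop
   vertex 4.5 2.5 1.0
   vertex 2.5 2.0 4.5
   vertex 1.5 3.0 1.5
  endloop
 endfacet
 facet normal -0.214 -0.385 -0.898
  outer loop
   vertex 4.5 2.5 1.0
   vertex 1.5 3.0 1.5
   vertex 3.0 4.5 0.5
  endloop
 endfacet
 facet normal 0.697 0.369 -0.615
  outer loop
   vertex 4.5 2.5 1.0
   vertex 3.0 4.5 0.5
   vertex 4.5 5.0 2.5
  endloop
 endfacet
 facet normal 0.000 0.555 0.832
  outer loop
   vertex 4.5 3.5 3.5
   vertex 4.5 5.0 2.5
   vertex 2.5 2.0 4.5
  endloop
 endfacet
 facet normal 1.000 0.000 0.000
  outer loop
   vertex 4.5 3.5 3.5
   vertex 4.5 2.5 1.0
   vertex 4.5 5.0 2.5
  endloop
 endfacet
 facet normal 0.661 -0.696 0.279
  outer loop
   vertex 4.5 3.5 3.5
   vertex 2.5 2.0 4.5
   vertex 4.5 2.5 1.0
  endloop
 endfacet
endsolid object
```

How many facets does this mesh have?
8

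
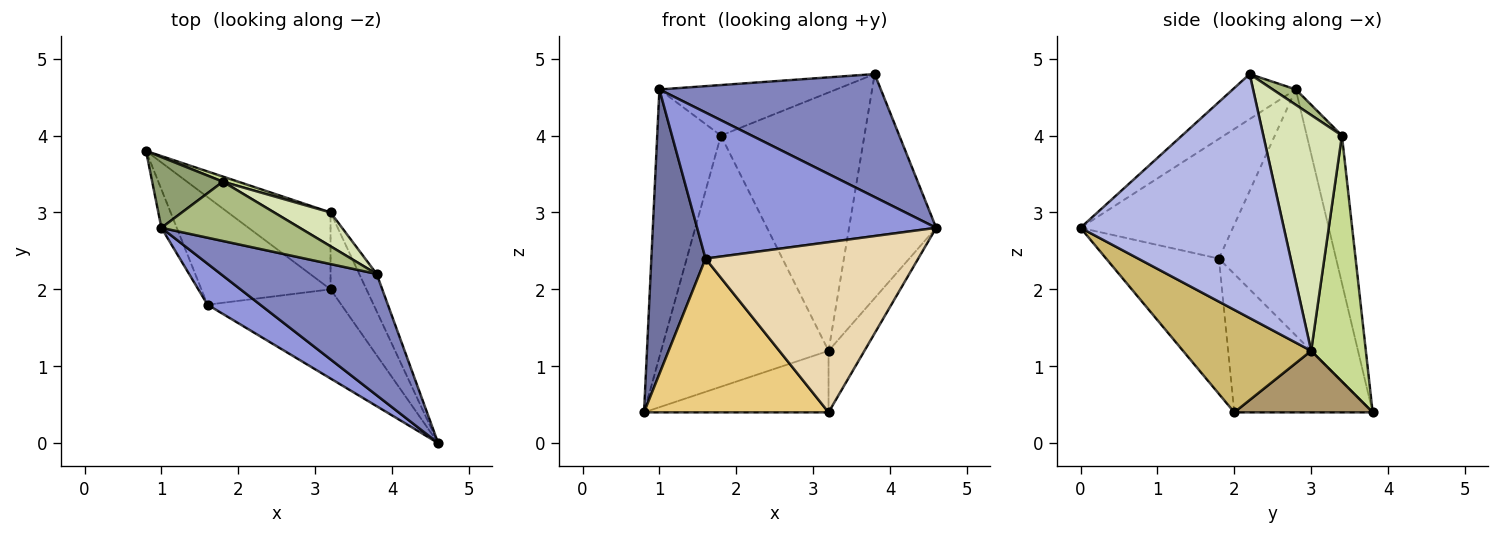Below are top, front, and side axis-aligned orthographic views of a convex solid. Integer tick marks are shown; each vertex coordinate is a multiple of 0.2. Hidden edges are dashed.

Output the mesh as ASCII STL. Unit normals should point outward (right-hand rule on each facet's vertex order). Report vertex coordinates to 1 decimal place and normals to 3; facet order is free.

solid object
 facet normal -0.906 -0.419 -0.057
  outer loop
   vertex 1.0 2.8 4.6
   vertex 0.8 3.8 0.4
   vertex 1.6 1.8 2.4
  endloop
 endfacet
 facet normal -0.199 -0.698 0.688
  outer loop
   vertex 1.0 2.8 4.6
   vertex 4.6 0.0 2.8
   vertex 3.8 2.2 4.8
  endloop
 endfacet
 facet normal -0.523 -0.821 0.230
  outer loop
   vertex 1.0 2.8 4.6
   vertex 1.6 1.8 2.4
   vertex 4.6 0.0 2.8
  endloop
 endfacet
 facet normal 0.917 0.393 -0.066
  outer loop
   vertex 3.2 3.0 1.2
   vertex 3.8 2.2 4.8
   vertex 4.6 0.0 2.8
  endloop
 endfacet
 facet normal -0.471 0.853 0.226
  outer loop
   vertex 1.8 3.4 4.0
   vertex 0.8 3.8 0.4
   vertex 1.0 2.8 4.6
  endloop
 endfacet
 facet normal 0.084 0.646 0.759
  outer loop
   vertex 1.8 3.4 4.0
   vertex 1.0 2.8 4.6
   vertex 3.8 2.2 4.8
  endloop
 endfacet
 facet normal 0.310 0.950 0.019
  outer loop
   vertex 1.8 3.4 4.0
   vertex 3.2 3.0 1.2
   vertex 0.8 3.8 0.4
  endloop
 endfacet
 facet normal 0.477 0.871 0.114
  outer loop
   vertex 1.8 3.4 4.0
   vertex 3.8 2.2 4.8
   vertex 3.2 3.0 1.2
  endloop
 endfacet
 facet normal 0.424 0.566 -0.707
  outer loop
   vertex 3.2 2.0 0.4
   vertex 0.8 3.8 0.4
   vertex 3.2 3.0 1.2
  endloop
 endfacet
 facet normal 0.913 0.256 -0.319
  outer loop
   vertex 3.2 2.0 0.4
   vertex 3.2 3.0 1.2
   vertex 4.6 0.0 2.8
  endloop
 endfacet
 facet normal -0.524 -0.698 -0.489
  outer loop
   vertex 3.2 2.0 0.4
   vertex 1.6 1.8 2.4
   vertex 0.8 3.8 0.4
  endloop
 endfacet
 facet normal -0.425 -0.802 -0.420
  outer loop
   vertex 3.2 2.0 0.4
   vertex 4.6 0.0 2.8
   vertex 1.6 1.8 2.4
  endloop
 endfacet
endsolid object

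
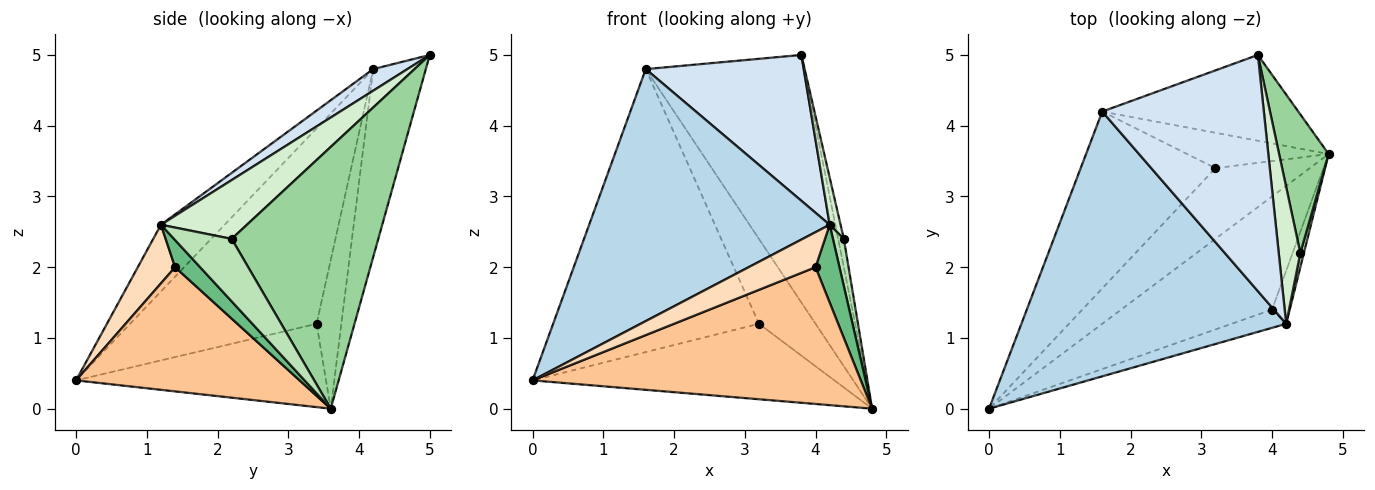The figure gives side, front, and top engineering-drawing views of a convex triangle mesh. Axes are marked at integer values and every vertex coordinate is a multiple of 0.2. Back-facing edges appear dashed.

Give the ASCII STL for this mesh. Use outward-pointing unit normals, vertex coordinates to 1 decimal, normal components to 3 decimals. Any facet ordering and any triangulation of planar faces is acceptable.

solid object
 facet normal -0.517 0.624 -0.585
  outer loop
   vertex 3.2 3.4 1.2
   vertex 4.8 3.6 0.0
   vertex 0.0 0.0 0.4
  endloop
 endfacet
 facet normal -0.609 0.672 -0.420
  outer loop
   vertex 1.6 4.2 4.8
   vertex 3.2 3.4 1.2
   vertex 0.0 0.0 0.4
  endloop
 endfacet
 facet normal -0.180 -0.678 0.713
  outer loop
   vertex 1.6 4.2 4.8
   vertex 0.0 0.0 0.4
   vertex 4.2 1.2 2.6
  endloop
 endfacet
 facet normal 0.113 -0.522 0.845
  outer loop
   vertex 1.6 4.2 4.8
   vertex 4.2 1.2 2.6
   vertex 3.8 5.0 5.0
  endloop
 endfacet
 facet normal -0.299 0.902 -0.312
  outer loop
   vertex 1.6 4.2 4.8
   vertex 3.8 5.0 5.0
   vertex 4.8 3.6 0.0
  endloop
 endfacet
 facet normal -0.374 0.856 -0.357
  outer loop
   vertex 1.6 4.2 4.8
   vertex 4.8 3.6 0.0
   vertex 3.2 3.4 1.2
  endloop
 endfacet
 facet normal 0.465 -0.682 -0.565
  outer loop
   vertex 4.0 1.4 2.0
   vertex 0.0 0.0 0.4
   vertex 4.8 3.6 0.0
  endloop
 endfacet
 facet normal 0.444 -0.795 -0.413
  outer loop
   vertex 4.0 1.4 2.0
   vertex 4.2 1.2 2.6
   vertex 0.0 0.0 0.4
  endloop
 endfacet
 facet normal 0.654 -0.625 -0.426
  outer loop
   vertex 4.0 1.4 2.0
   vertex 4.8 3.6 0.0
   vertex 4.2 1.2 2.6
  endloop
 endfacet
 facet normal 0.982 0.038 0.186
  outer loop
   vertex 4.4 2.2 2.4
   vertex 4.8 3.6 0.0
   vertex 3.8 5.0 5.0
  endloop
 endfacet
 facet normal 0.981 -0.185 0.056
  outer loop
   vertex 4.4 2.2 2.4
   vertex 4.2 1.2 2.6
   vertex 4.8 3.6 0.0
  endloop
 endfacet
 facet normal 0.932 -0.118 0.342
  outer loop
   vertex 4.4 2.2 2.4
   vertex 3.8 5.0 5.0
   vertex 4.2 1.2 2.6
  endloop
 endfacet
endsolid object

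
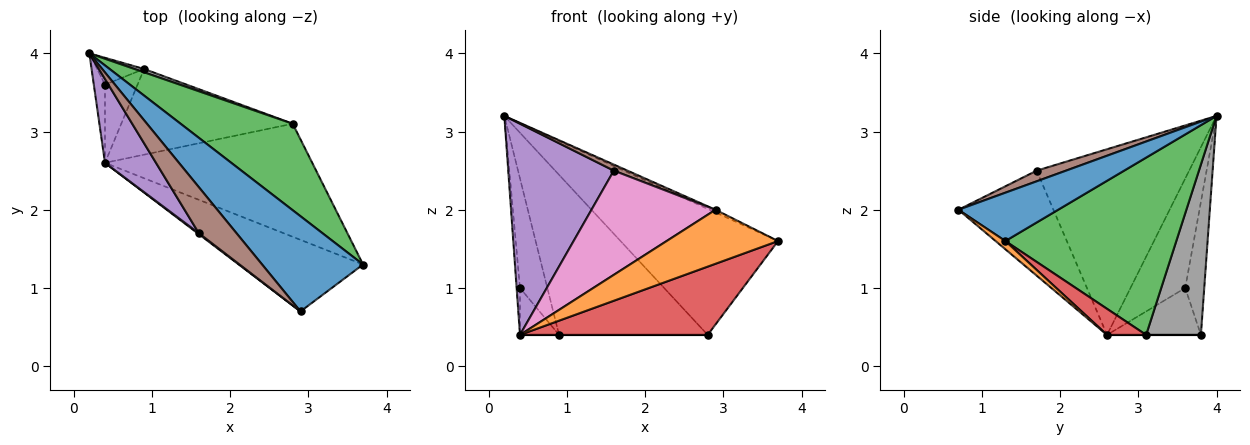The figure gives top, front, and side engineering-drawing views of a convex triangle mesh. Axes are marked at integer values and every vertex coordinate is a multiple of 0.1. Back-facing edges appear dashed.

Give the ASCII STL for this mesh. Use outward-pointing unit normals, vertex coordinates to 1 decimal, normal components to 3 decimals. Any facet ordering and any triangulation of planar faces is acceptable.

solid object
 facet normal 0.432 0.025 0.902
  outer loop
   vertex 2.9 0.7 2.0
   vertex 3.7 1.3 1.6
   vertex 0.2 4.0 3.2
  endloop
 endfacet
 facet normal 0.053 -0.602 -0.797
  outer loop
   vertex 2.9 0.7 2.0
   vertex 0.4 2.6 0.4
   vertex 3.7 1.3 1.6
  endloop
 endfacet
 facet normal 0.667 0.614 0.422
  outer loop
   vertex 2.8 3.1 0.4
   vertex 0.2 4.0 3.2
   vertex 3.7 1.3 1.6
  endloop
 endfacet
 facet normal 0.107 -0.514 -0.851
  outer loop
   vertex 2.8 3.1 0.4
   vertex 3.7 1.3 1.6
   vertex 0.4 2.6 0.4
  endloop
 endfacet
 facet normal -0.802 -0.555 0.220
  outer loop
   vertex 1.6 1.7 2.5
   vertex 0.2 4.0 3.2
   vertex 0.4 2.6 0.4
  endloop
 endfacet
 facet normal 0.270 -0.126 0.955
  outer loop
   vertex 1.6 1.7 2.5
   vertex 2.9 0.7 2.0
   vertex 0.2 4.0 3.2
  endloop
 endfacet
 facet normal -0.608 -0.794 0.007
  outer loop
   vertex 1.6 1.7 2.5
   vertex 0.4 2.6 0.4
   vertex 2.9 0.7 2.0
  endloop
 endfacet
 facet normal 0.346 0.938 0.019
  outer loop
   vertex 0.9 3.8 0.4
   vertex 0.2 4.0 3.2
   vertex 2.8 3.1 0.4
  endloop
 endfacet
 facet normal 0.000 0.000 -1.000
  outer loop
   vertex 0.9 3.8 0.4
   vertex 2.8 3.1 0.4
   vertex 0.4 2.6 0.4
  endloop
 endfacet
 facet normal -0.993 0.061 -0.101
  outer loop
   vertex 0.4 3.6 1.0
   vertex 0.4 2.6 0.4
   vertex 0.2 4.0 3.2
  endloop
 endfacet
 facet normal -0.559 0.805 -0.197
  outer loop
   vertex 0.4 3.6 1.0
   vertex 0.2 4.0 3.2
   vertex 0.9 3.8 0.4
  endloop
 endfacet
 facet normal -0.777 0.324 -0.540
  outer loop
   vertex 0.4 3.6 1.0
   vertex 0.9 3.8 0.4
   vertex 0.4 2.6 0.4
  endloop
 endfacet
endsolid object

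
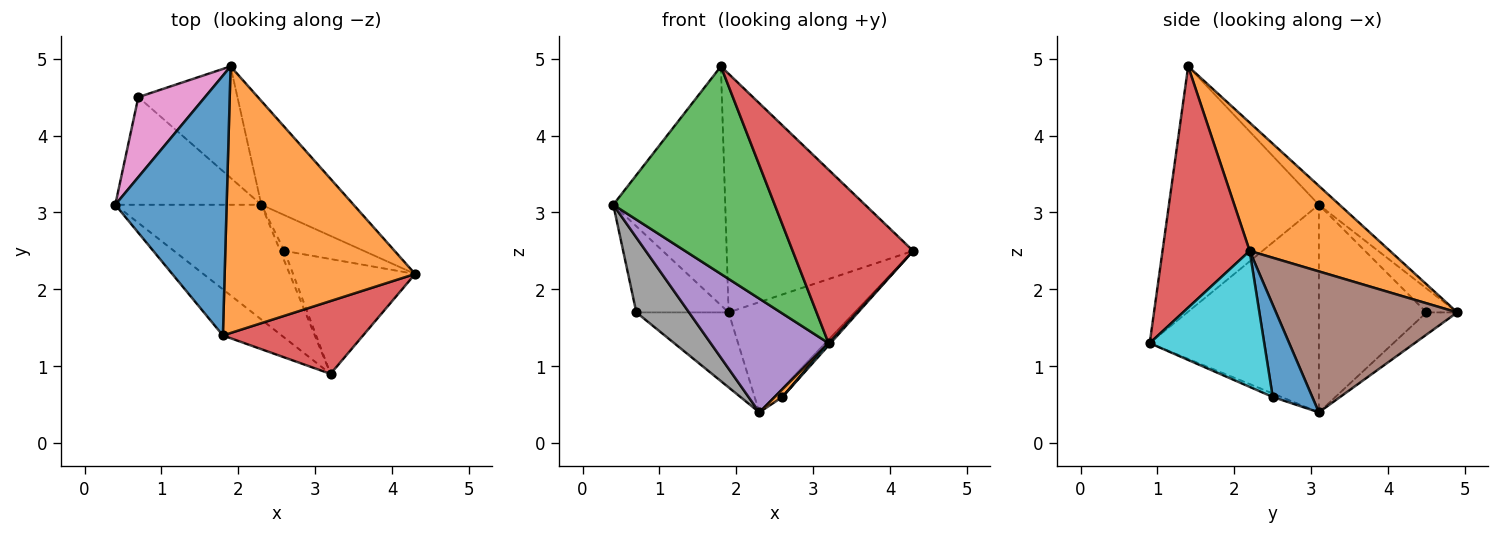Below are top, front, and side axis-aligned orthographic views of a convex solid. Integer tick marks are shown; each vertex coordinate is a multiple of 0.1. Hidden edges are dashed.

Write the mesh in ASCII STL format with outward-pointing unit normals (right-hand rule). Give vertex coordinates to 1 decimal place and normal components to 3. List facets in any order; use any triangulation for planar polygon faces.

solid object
 facet normal -0.124 0.671 0.731
  outer loop
   vertex 1.8 1.4 4.9
   vertex 1.9 4.9 1.7
   vertex 0.4 3.1 3.1
  endloop
 endfacet
 facet normal 0.449 0.596 0.666
  outer loop
   vertex 1.8 1.4 4.9
   vertex 4.3 2.2 2.5
   vertex 1.9 4.9 1.7
  endloop
 endfacet
 facet normal -0.672 -0.723 -0.161
  outer loop
   vertex 1.8 1.4 4.9
   vertex 0.4 3.1 3.1
   vertex 3.2 0.9 1.3
  endloop
 endfacet
 facet normal 0.555 -0.767 0.322
  outer loop
   vertex 1.8 1.4 4.9
   vertex 3.2 0.9 1.3
   vertex 4.3 2.2 2.5
  endloop
 endfacet
 facet normal -0.710 -0.495 -0.500
  outer loop
   vertex 2.3 3.1 0.4
   vertex 3.2 0.9 1.3
   vertex 0.4 3.1 3.1
  endloop
 endfacet
 facet normal 0.723 0.503 -0.473
  outer loop
   vertex 2.3 3.1 0.4
   vertex 1.9 4.9 1.7
   vertex 4.3 2.2 2.5
  endloop
 endfacet
 facet normal -0.237 0.712 0.661
  outer loop
   vertex 0.7 4.5 1.7
   vertex 0.4 3.1 3.1
   vertex 1.9 4.9 1.7
  endloop
 endfacet
 facet normal -0.759 -0.372 -0.534
  outer loop
   vertex 0.7 4.5 1.7
   vertex 2.3 3.1 0.4
   vertex 0.4 3.1 3.1
  endloop
 endfacet
 facet normal -0.183 0.549 -0.816
  outer loop
   vertex 0.7 4.5 1.7
   vertex 1.9 4.9 1.7
   vertex 2.3 3.1 0.4
  endloop
 endfacet
 facet normal 0.744 -0.013 -0.668
  outer loop
   vertex 2.6 2.5 0.6
   vertex 4.3 2.2 2.5
   vertex 3.2 0.9 1.3
  endloop
 endfacet
 facet normal 0.748 0.159 -0.644
  outer loop
   vertex 2.6 2.5 0.6
   vertex 2.3 3.1 0.4
   vertex 4.3 2.2 2.5
  endloop
 endfacet
 facet normal -0.555 -0.499 -0.666
  outer loop
   vertex 2.6 2.5 0.6
   vertex 3.2 0.9 1.3
   vertex 2.3 3.1 0.4
  endloop
 endfacet
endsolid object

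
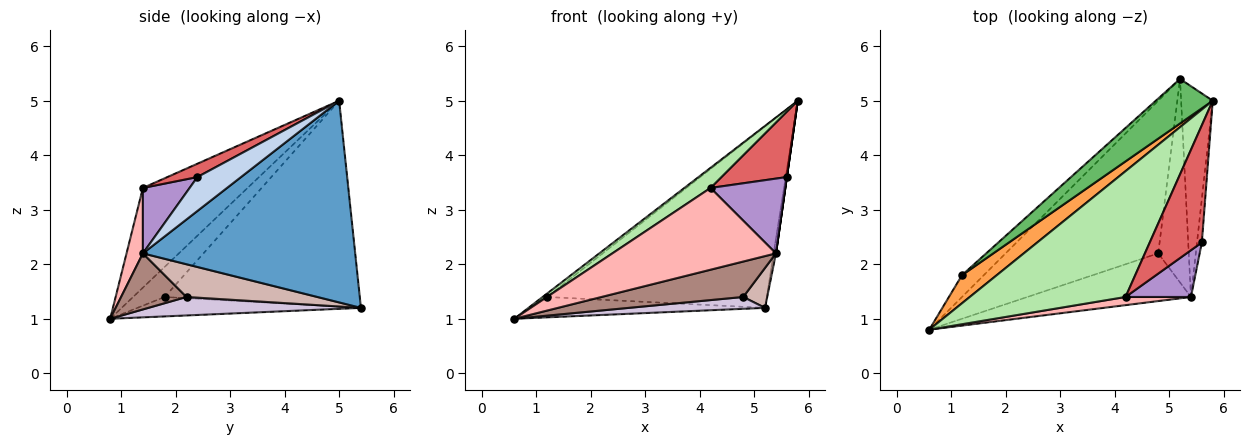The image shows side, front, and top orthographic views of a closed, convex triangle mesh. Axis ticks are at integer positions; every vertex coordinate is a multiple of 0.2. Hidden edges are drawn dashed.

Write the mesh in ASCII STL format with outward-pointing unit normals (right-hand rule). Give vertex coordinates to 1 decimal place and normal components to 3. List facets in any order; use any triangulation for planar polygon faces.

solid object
 facet normal 0.988 0.011 -0.155
  outer loop
   vertex 5.4 1.4 2.2
   vertex 5.2 5.4 1.2
   vertex 5.8 5.0 5.0
  endloop
 endfacet
 facet normal 0.990 0.000 -0.141
  outer loop
   vertex 5.4 1.4 2.2
   vertex 5.8 5.0 5.0
   vertex 5.6 2.4 3.6
  endloop
 endfacet
 facet normal -0.652 0.090 0.753
  outer loop
   vertex 1.2 1.8 1.4
   vertex 0.6 0.8 1.0
   vertex 5.8 5.0 5.0
  endloop
 endfacet
 facet normal -0.546 0.572 -0.612
  outer loop
   vertex 1.2 1.8 1.4
   vertex 5.2 5.4 1.2
   vertex 0.6 0.8 1.0
  endloop
 endfacet
 facet normal -0.653 0.736 0.181
  outer loop
   vertex 1.2 1.8 1.4
   vertex 5.8 5.0 5.0
   vertex 5.2 5.4 1.2
  endloop
 endfacet
 facet normal -0.534 -0.134 0.835
  outer loop
   vertex 4.2 1.4 3.4
   vertex 5.8 5.0 5.0
   vertex 0.6 0.8 1.0
  endloop
 endfacet
 facet normal 0.218 -0.476 0.852
  outer loop
   vertex 4.2 1.4 3.4
   vertex 5.6 2.4 3.6
   vertex 5.8 5.0 5.0
  endloop
 endfacet
 facet normal 0.099 -0.990 0.099
  outer loop
   vertex 4.2 1.4 3.4
   vertex 0.6 0.8 1.0
   vertex 5.4 1.4 2.2
  endloop
 endfacet
 facet normal 0.468 -0.749 0.468
  outer loop
   vertex 4.2 1.4 3.4
   vertex 5.4 1.4 2.2
   vertex 5.6 2.4 3.6
  endloop
 endfacet
 facet normal 0.120 -0.077 -0.990
  outer loop
   vertex 4.8 2.2 1.4
   vertex 0.6 0.8 1.0
   vertex 5.2 5.4 1.2
  endloop
 endfacet
 facet normal 0.265 -0.575 -0.774
  outer loop
   vertex 4.8 2.2 1.4
   vertex 5.4 1.4 2.2
   vertex 0.6 0.8 1.0
  endloop
 endfacet
 facet normal 0.725 -0.133 -0.676
  outer loop
   vertex 4.8 2.2 1.4
   vertex 5.2 5.4 1.2
   vertex 5.4 1.4 2.2
  endloop
 endfacet
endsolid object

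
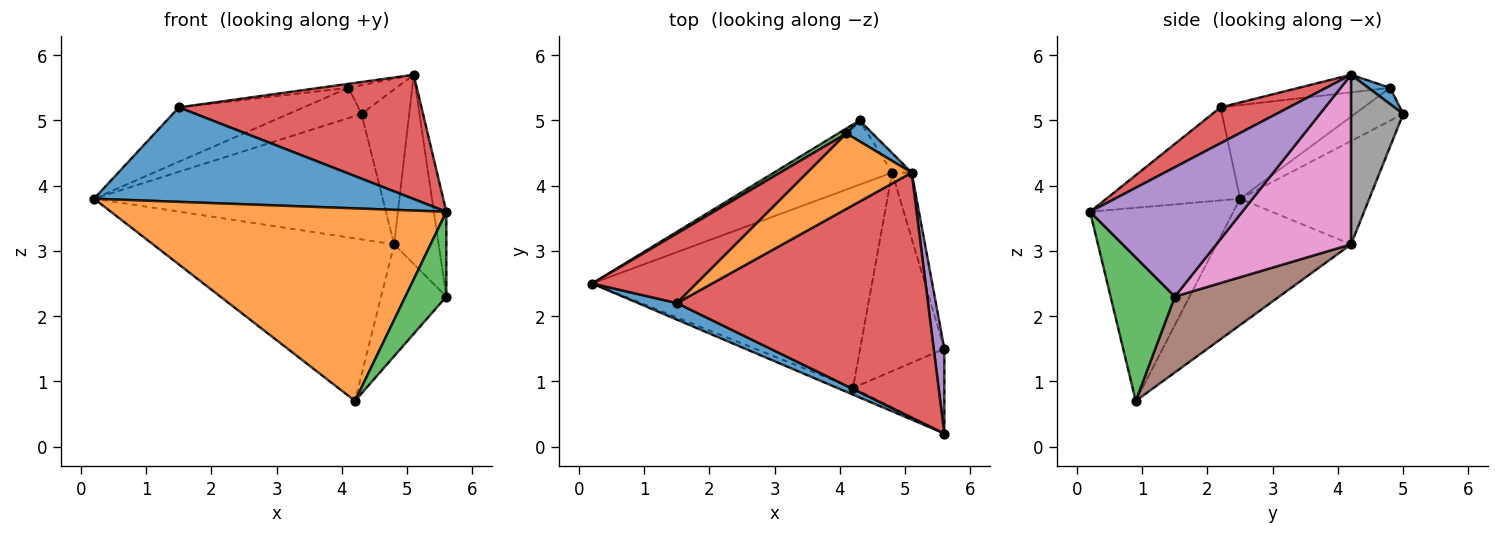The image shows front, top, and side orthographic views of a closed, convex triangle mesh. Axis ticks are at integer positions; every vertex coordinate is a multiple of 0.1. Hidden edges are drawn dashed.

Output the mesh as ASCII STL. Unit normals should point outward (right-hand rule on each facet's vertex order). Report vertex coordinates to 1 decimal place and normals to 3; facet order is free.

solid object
 facet normal -0.382 -0.910 0.159
  outer loop
   vertex 1.5 2.2 5.2
   vertex 0.2 2.5 3.8
   vertex 5.6 0.2 3.6
  endloop
 endfacet
 facet normal -0.393 -0.919 -0.032
  outer loop
   vertex 4.2 0.9 0.7
   vertex 5.6 0.2 3.6
   vertex 0.2 2.5 3.8
  endloop
 endfacet
 facet normal 0.743 -0.473 -0.473
  outer loop
   vertex 4.2 0.9 0.7
   vertex 5.6 1.5 2.3
   vertex 5.6 0.2 3.6
  endloop
 endfacet
 facet normal 0.126 -0.449 0.885
  outer loop
   vertex 5.1 4.2 5.7
   vertex 1.5 2.2 5.2
   vertex 5.6 0.2 3.6
  endloop
 endfacet
 facet normal 0.993 0.081 0.081
  outer loop
   vertex 5.1 4.2 5.7
   vertex 5.6 0.2 3.6
   vertex 5.6 1.5 2.3
  endloop
 endfacet
 facet normal 0.618 0.386 -0.685
  outer loop
   vertex 4.8 4.2 3.1
   vertex 5.6 1.5 2.3
   vertex 4.2 0.9 0.7
  endloop
 endfacet
 facet normal 0.944 0.312 -0.109
  outer loop
   vertex 4.8 4.2 3.1
   vertex 5.1 4.2 5.7
   vertex 5.6 1.5 2.3
  endloop
 endfacet
 facet normal 0.736 0.672 -0.085
  outer loop
   vertex 4.8 4.2 3.1
   vertex 4.3 5.0 5.1
   vertex 5.1 4.2 5.7
  endloop
 endfacet
 facet normal -0.370 0.827 -0.423
  outer loop
   vertex 4.8 4.2 3.1
   vertex 0.2 2.5 3.8
   vertex 4.3 5.0 5.1
  endloop
 endfacet
 facet normal -0.331 0.594 -0.734
  outer loop
   vertex 4.8 4.2 3.1
   vertex 4.2 0.9 0.7
   vertex 0.2 2.5 3.8
  endloop
 endfacet
 facet normal 0.345 0.759 0.552
  outer loop
   vertex 4.1 4.8 5.5
   vertex 5.1 4.2 5.7
   vertex 4.3 5.0 5.1
  endloop
 endfacet
 facet normal -0.166 0.052 0.985
  outer loop
   vertex 4.1 4.8 5.5
   vertex 1.5 2.2 5.2
   vertex 5.1 4.2 5.7
  endloop
 endfacet
 facet normal -0.547 0.825 0.139
  outer loop
   vertex 4.1 4.8 5.5
   vertex 4.3 5.0 5.1
   vertex 0.2 2.5 3.8
  endloop
 endfacet
 facet normal -0.577 0.503 0.644
  outer loop
   vertex 4.1 4.8 5.5
   vertex 0.2 2.5 3.8
   vertex 1.5 2.2 5.2
  endloop
 endfacet
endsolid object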